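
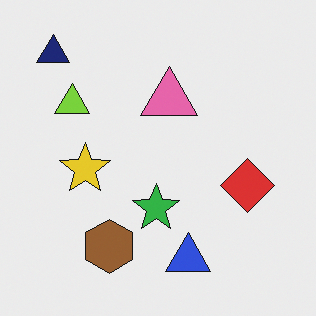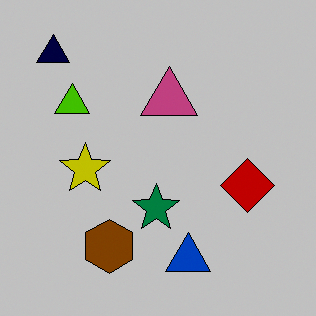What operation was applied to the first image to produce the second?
The transformation is: heavily posterized to just a handful of flat colors.

Each flat color has snapped to a coarser quantized level — most visibly, the near-white background has dropped to a flat grey.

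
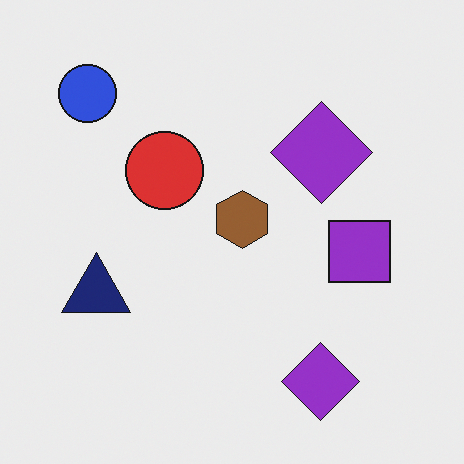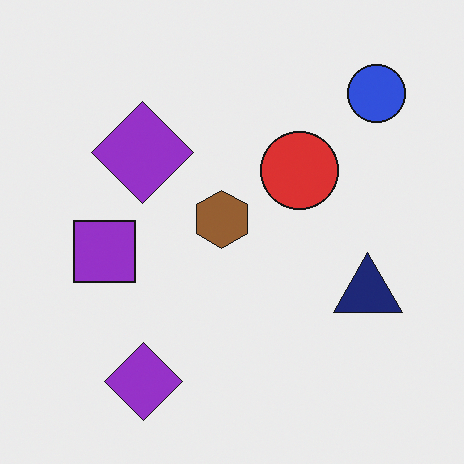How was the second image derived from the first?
The second image is the first flipped horizontally (left ↔ right).

The blue circle is in the top-left of the first image and the top-right of the second — shapes on opposite sides of the vertical midline have swapped in a mirror flip.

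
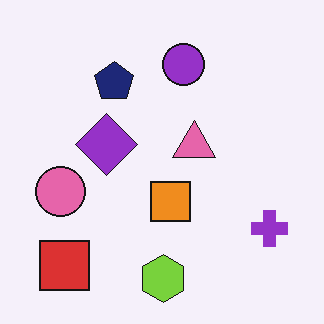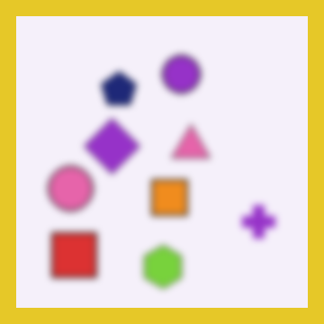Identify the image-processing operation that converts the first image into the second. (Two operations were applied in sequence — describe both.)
The image was noticeably gaussian-blurred, then framed with a yellow border.

Shape edges and outlines are uniformly softened across the whole image. A solid yellow frame runs around the edge of the second image, with the content slightly shrunk inside it.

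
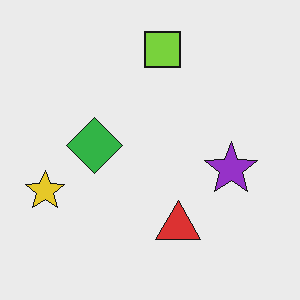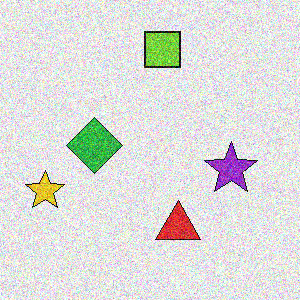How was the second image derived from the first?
It was degraded with heavy additive noise.

Random speckle covers the whole image, including the flat background.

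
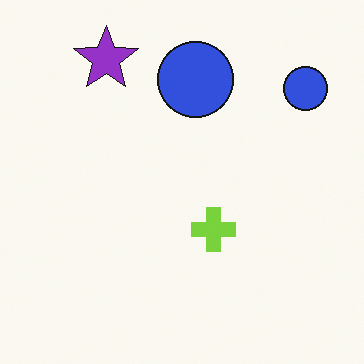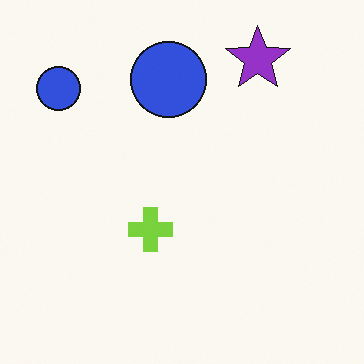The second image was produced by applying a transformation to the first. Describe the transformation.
The second image is the first flipped horizontally (left ↔ right).

The purple star is in the top-left of the first image and the top-right of the second — shapes on opposite sides of the vertical midline have swapped in a mirror flip.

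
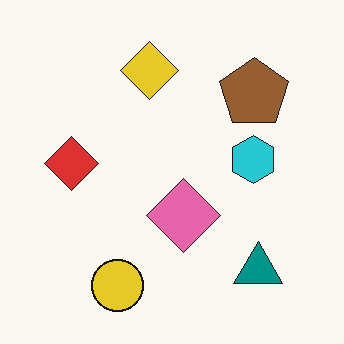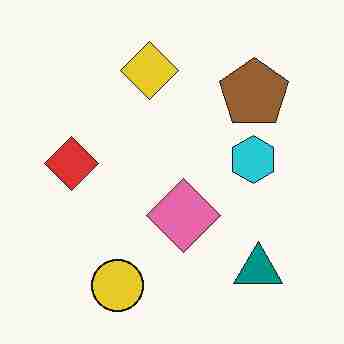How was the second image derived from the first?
Degraded with heavy JPEG compression.

Blocky 8×8 compression artifacts appear around shape edges and the flat background shows ringing — characteristic JPEG degradation.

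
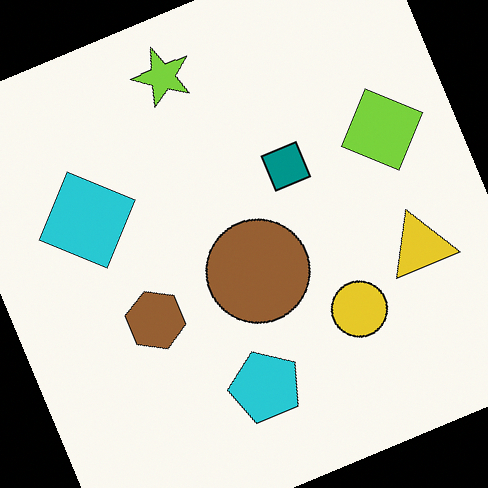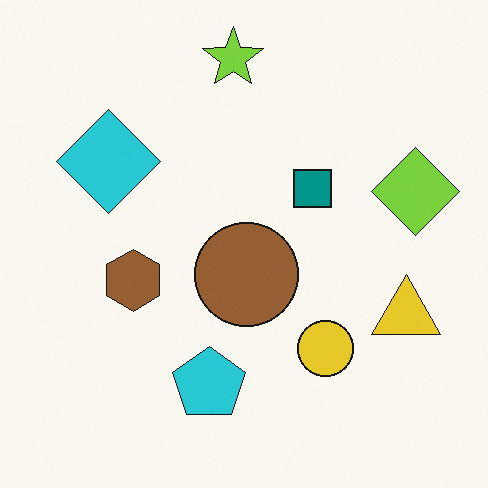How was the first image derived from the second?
The image was rotated counter-clockwise by a moderate amount.

Every shape is tilted by the same angle and the image corners show triangular fill wedges — a whole-image rotation by a non-right angle.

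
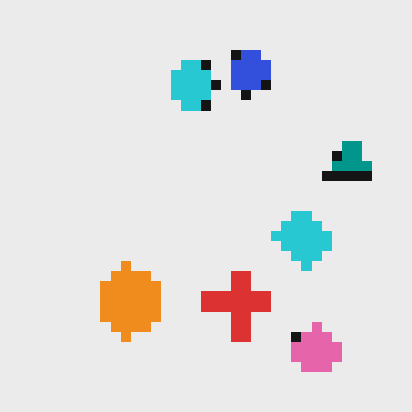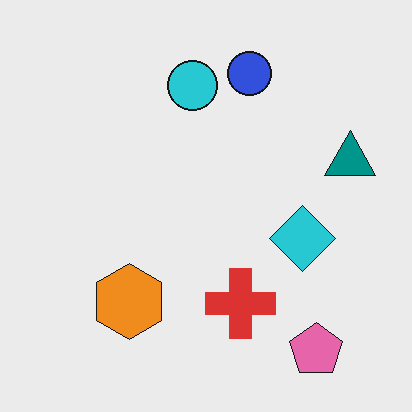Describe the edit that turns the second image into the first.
The transformation is: coarsely pixelated.

Shapes are reduced to large square blocks; fine edges and outlines are lost — a downscale-then-upscale (mosaic) effect.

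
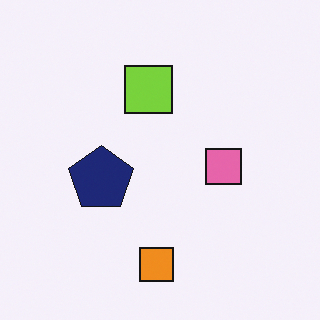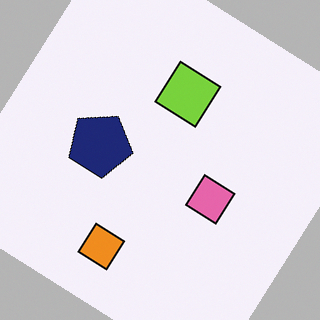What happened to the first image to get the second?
It was rotated clockwise by a large amount — several tens of degrees.

Every shape is tilted by the same angle and the image corners show triangular fill wedges — a whole-image rotation by a non-right angle.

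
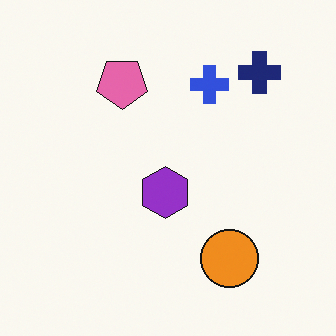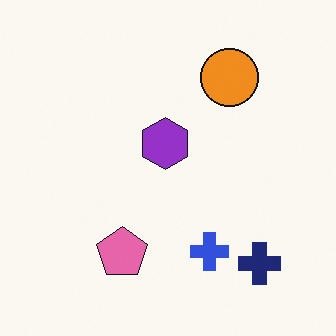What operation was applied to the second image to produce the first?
It was flipped vertically (top ↔ bottom).

The navy cross is in the bottom-right of the second image and the top-right of the first — shapes on opposite sides of the horizontal midline have swapped in a mirror flip.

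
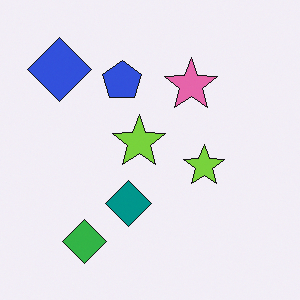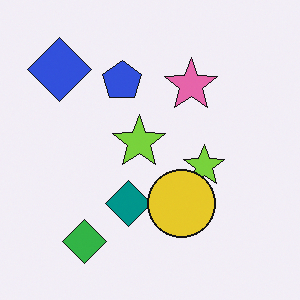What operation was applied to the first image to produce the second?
This is the original image overlaid with an additional yellow circle.

A yellow circle appears in the second image that is absent from the first.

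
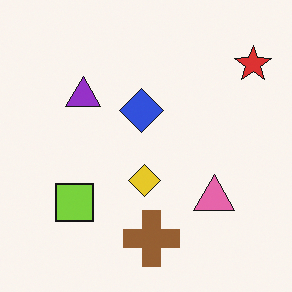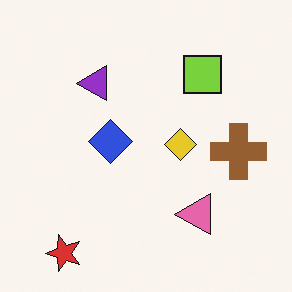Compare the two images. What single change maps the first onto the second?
The image was transposed (reflected across the top-left ↔ bottom-right diagonal).

Shapes have swapped their row and column positions — what was in the top-right is now in the bottom-left — a diagonal reflection.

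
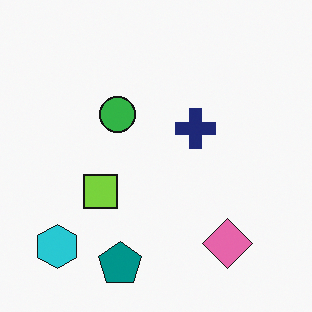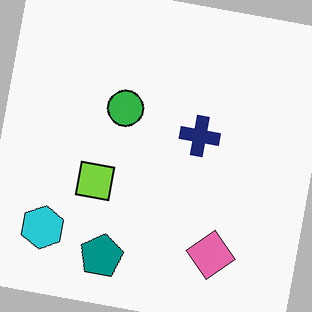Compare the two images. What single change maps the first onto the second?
Rotated clockwise by a small amount.

Every shape is tilted by the same angle and the image corners show triangular fill wedges — a whole-image rotation by a non-right angle.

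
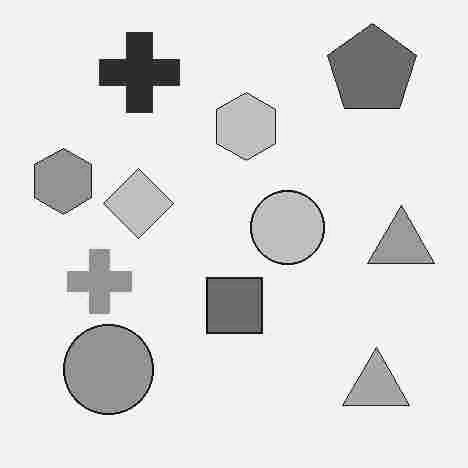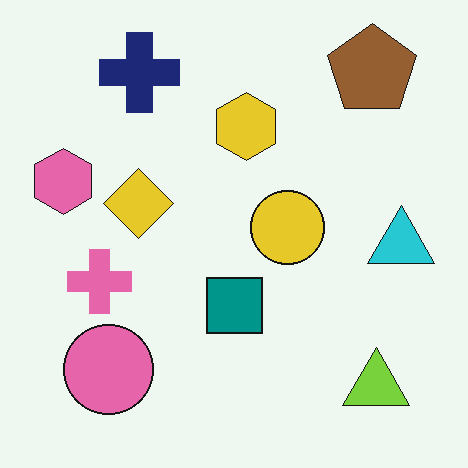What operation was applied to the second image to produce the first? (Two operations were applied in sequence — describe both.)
The image was heavily JPEG-compressed with obvious blocking artifacts, then converted to grayscale.

Blocky 8×8 compression artifacts appear around shape edges and the flat background shows ringing — characteristic JPEG degradation. All color is removed — every shape is now a shade of grey.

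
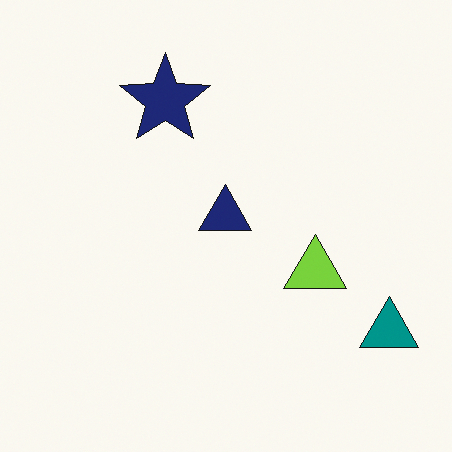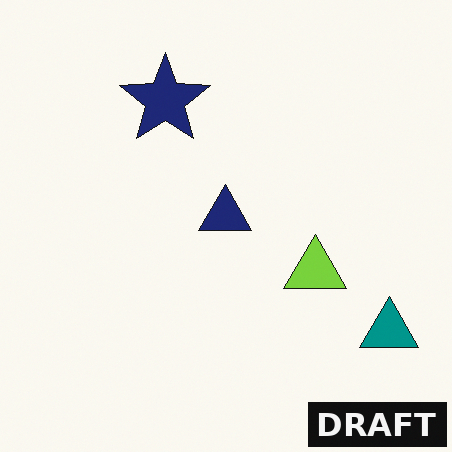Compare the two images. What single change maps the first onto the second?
The transformation is: watermarked with the text "DRAFT" in the lower-right corner.

A dark label reading "DRAFT" appears in the lower-right corner.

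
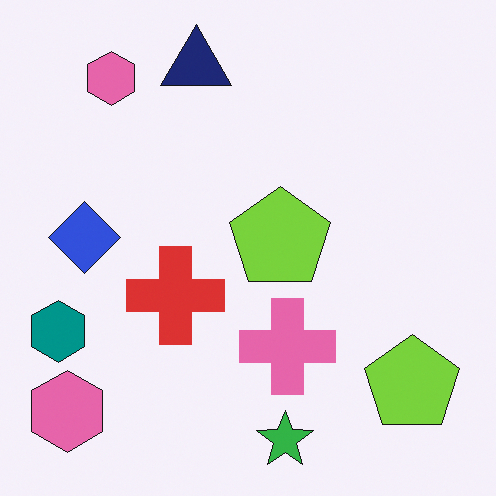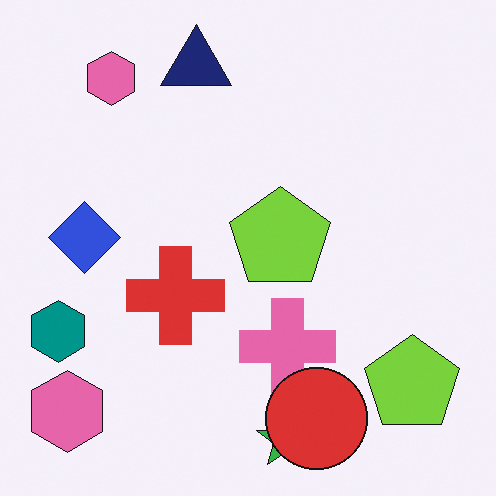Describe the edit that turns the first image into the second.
It was overlaid with an additional red circle.

A red circle appears in the second image that is absent from the first.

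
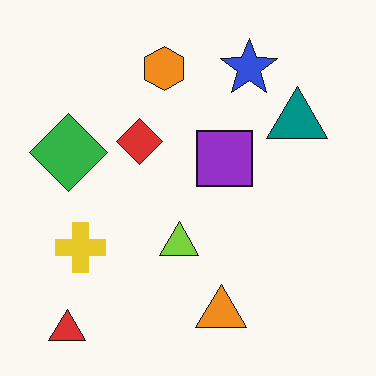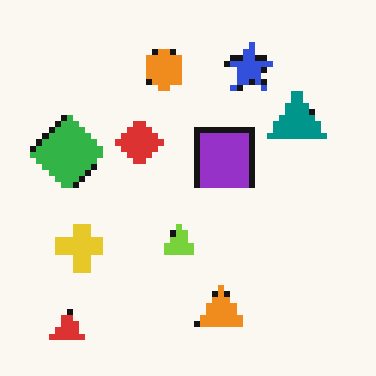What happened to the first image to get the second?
The image was pixelated into visible square blocks.

Shapes are reduced to large square blocks; fine edges and outlines are lost — a downscale-then-upscale (mosaic) effect.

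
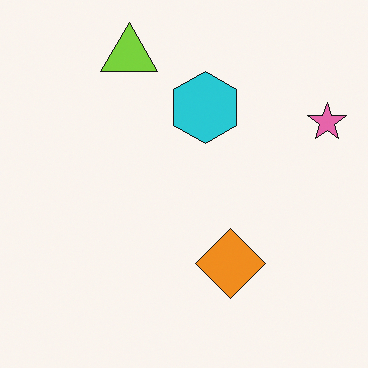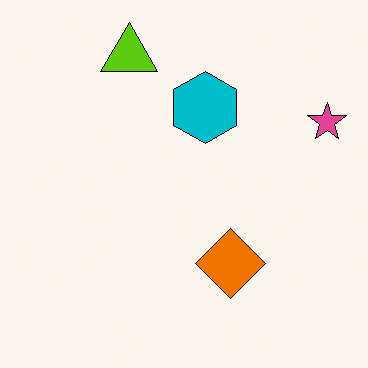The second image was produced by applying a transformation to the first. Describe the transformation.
Given slightly increased contrast.

Tones are pushed away from mid-grey across the whole image — a global contrast change.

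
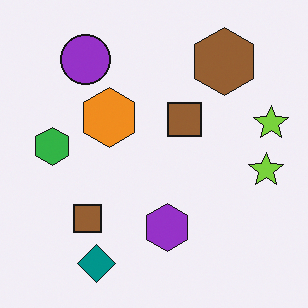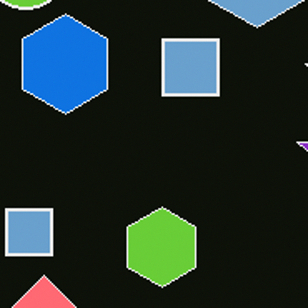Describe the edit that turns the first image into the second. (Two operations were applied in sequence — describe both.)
This is the original image color-inverted (negative), then cropped tightly and scaled back up.

The light background has become dark and every shape's color is its complement — a photographic negative. The visible shapes are larger and the field of view is narrower; shapes near the original edges may be partly or wholly outside the frame — a crop-and-rescale.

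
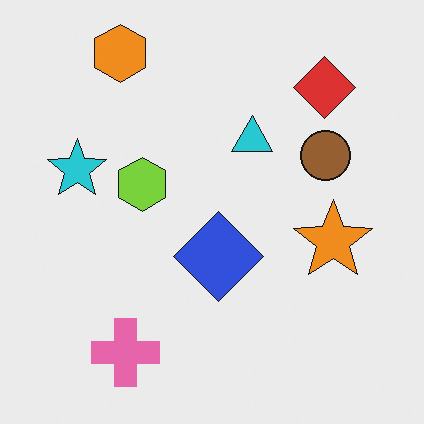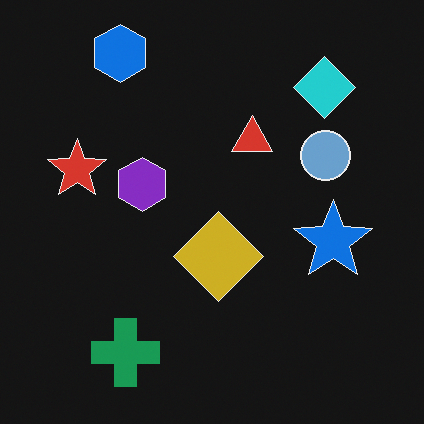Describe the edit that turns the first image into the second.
The transformation is: color-inverted (negative).

The light background has become dark and every shape's color is its complement — a photographic negative.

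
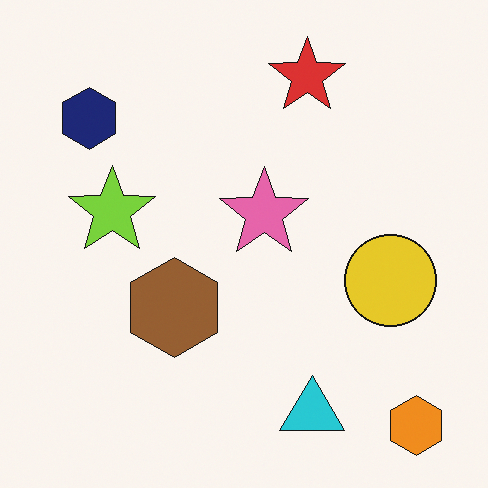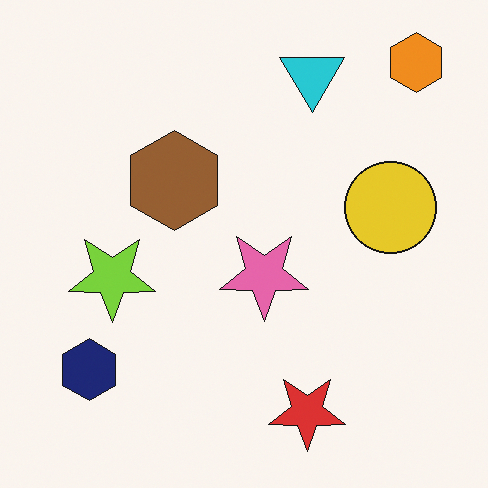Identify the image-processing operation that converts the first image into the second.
The image was flipped vertically (top ↔ bottom).

The orange hexagon is in the bottom-right of the first image and the top-right of the second — shapes on opposite sides of the horizontal midline have swapped in a mirror flip.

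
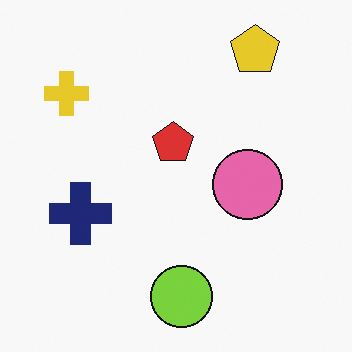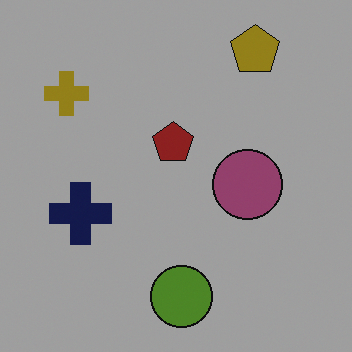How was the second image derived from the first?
It was noticeably darkened.

Every pixel — background and shapes alike — is uniformly darkened.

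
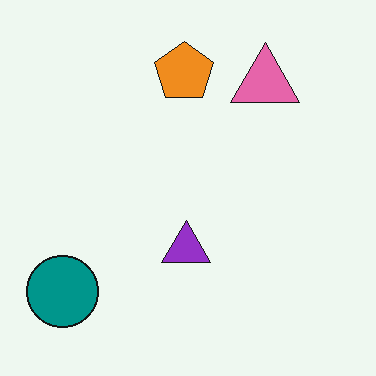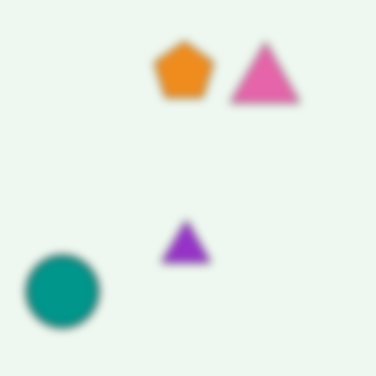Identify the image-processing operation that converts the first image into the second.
It was moderately blurred.

Shape edges and outlines are uniformly softened across the whole image.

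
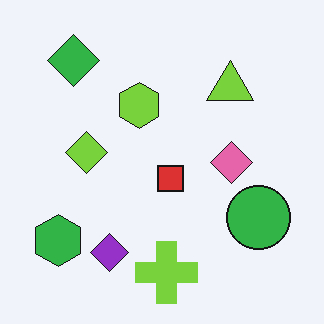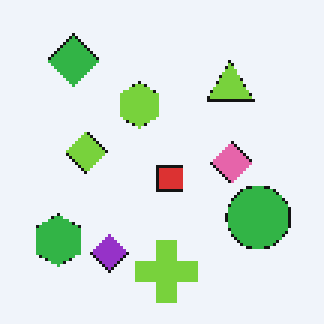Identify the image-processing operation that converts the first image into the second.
The second image is the first lightly pixelated (a mild mosaic effect).

Shapes are reduced to large square blocks; fine edges and outlines are lost — a downscale-then-upscale (mosaic) effect.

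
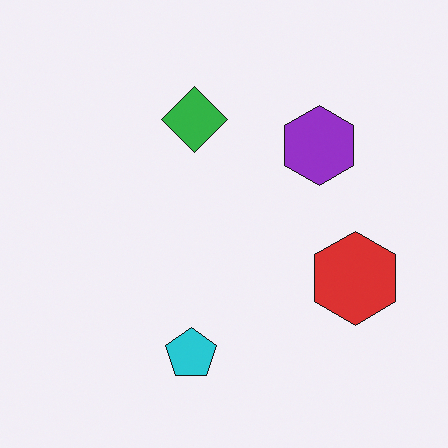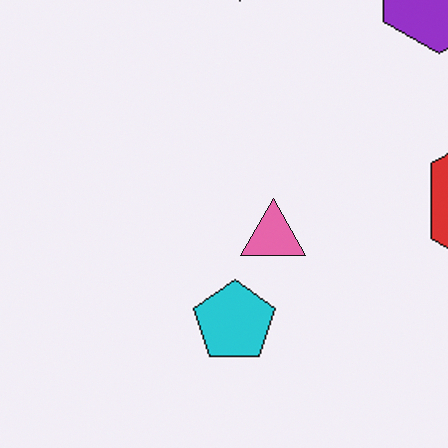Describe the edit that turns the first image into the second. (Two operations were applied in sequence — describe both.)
The transformation is: cropped to a modestly smaller region and rescaled, then overlaid with an additional pink triangle.

The visible shapes are larger and the field of view is narrower; shapes near the original edges may be partly or wholly outside the frame — a crop-and-rescale. A pink triangle appears in the second image that is absent from the first.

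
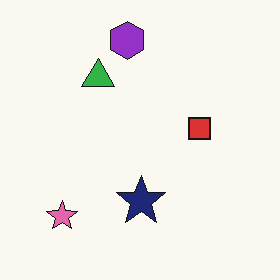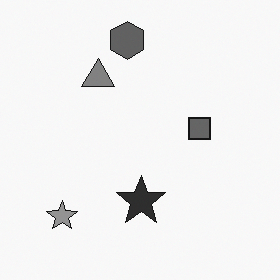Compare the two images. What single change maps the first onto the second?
The transformation is: converted to grayscale.

All color is removed — every shape is now a shade of grey.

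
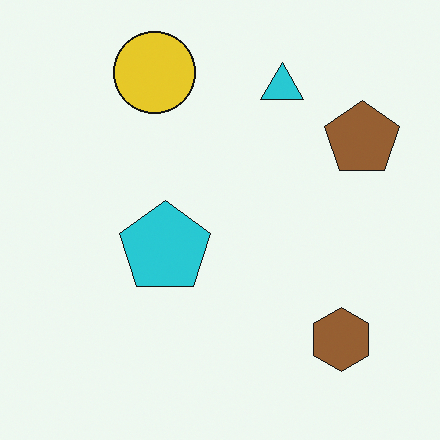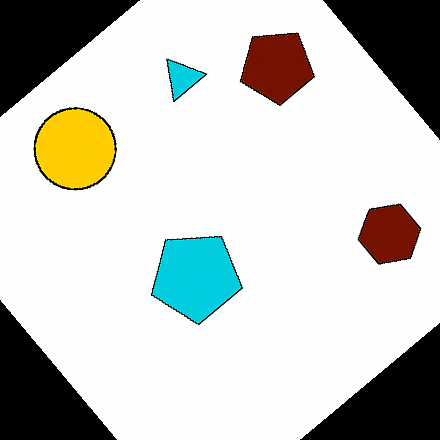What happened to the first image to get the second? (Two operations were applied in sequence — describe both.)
The second image is the first rotated counter-clockwise by a large amount — several tens of degrees, then boosted in contrast.

Every shape is tilted by the same angle and the image corners show triangular fill wedges — a whole-image rotation by a non-right angle. Tones are pushed away from mid-grey across the whole image — a global contrast change.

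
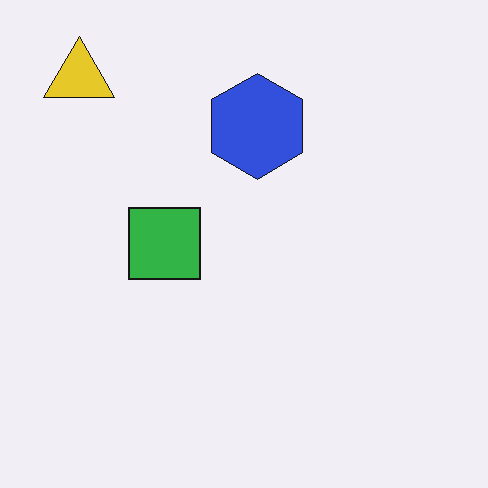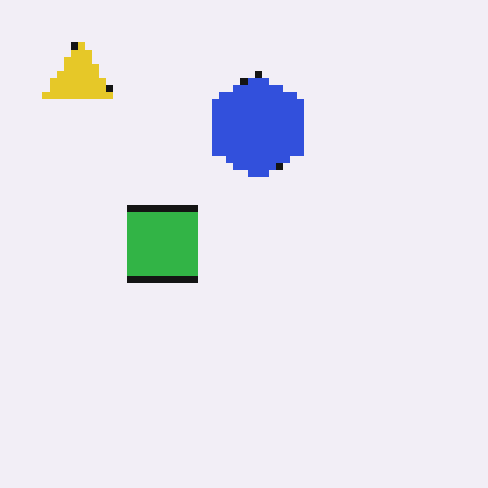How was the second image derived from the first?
This is the original image moderately pixelated.

Shapes are reduced to large square blocks; fine edges and outlines are lost — a downscale-then-upscale (mosaic) effect.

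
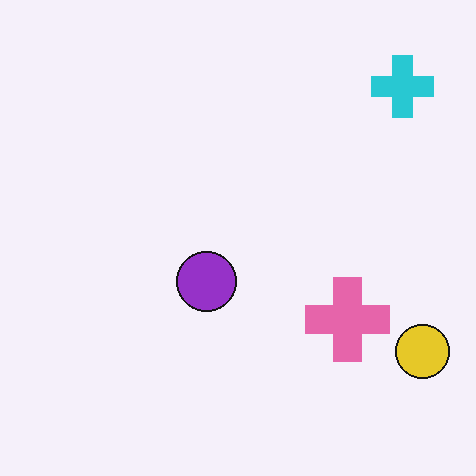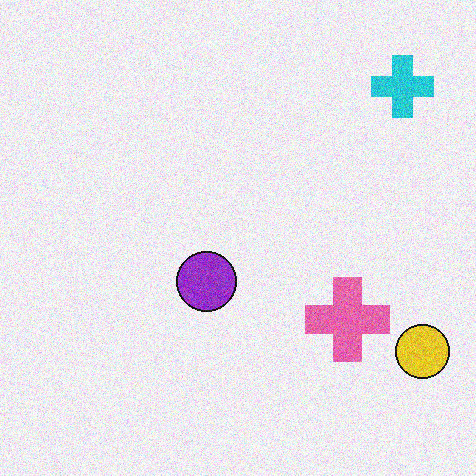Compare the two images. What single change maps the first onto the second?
The second image is the first degraded with moderate additive noise.

Random speckle covers the whole image, including the flat background.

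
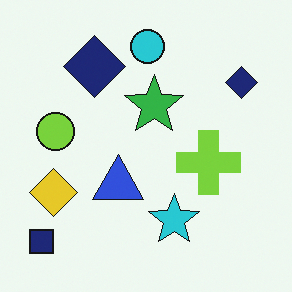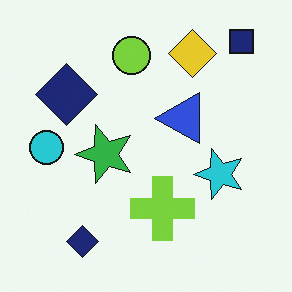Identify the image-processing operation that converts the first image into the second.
It was transposed (reflected across the top-left ↔ bottom-right diagonal).

Shapes have swapped their row and column positions — what was in the top-right is now in the bottom-left — a diagonal reflection.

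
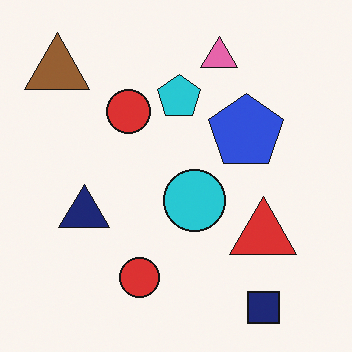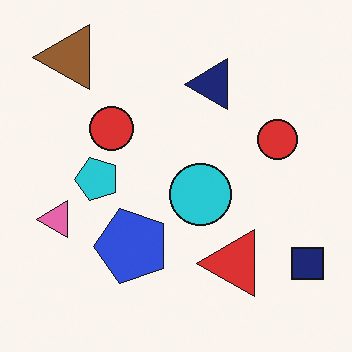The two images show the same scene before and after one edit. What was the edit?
The second image is the first transposed (reflected across the top-left ↔ bottom-right diagonal).

Shapes have swapped their row and column positions — what was in the top-right is now in the bottom-left — a diagonal reflection.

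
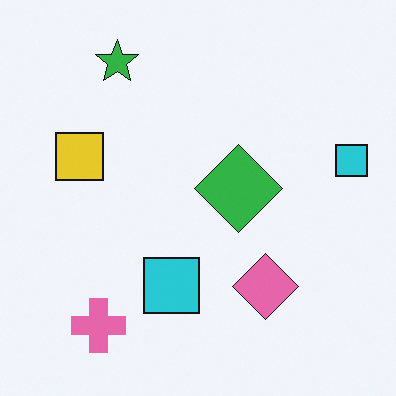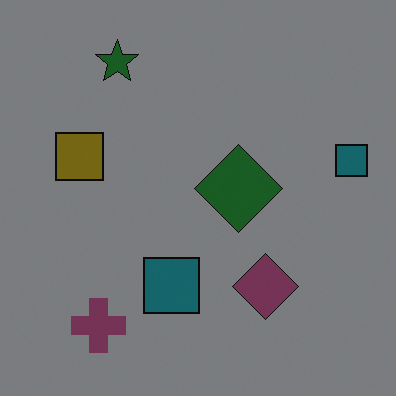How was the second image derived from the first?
Noticeably darkened.

Every pixel — background and shapes alike — is uniformly darkened.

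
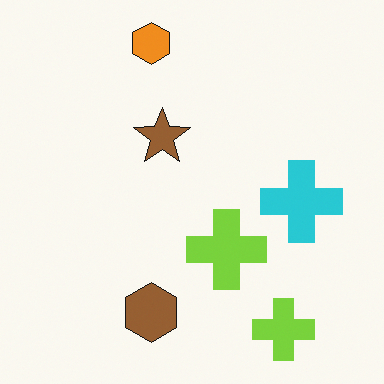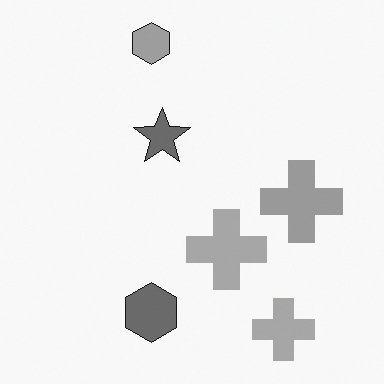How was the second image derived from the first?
This is the original image converted to grayscale.

All color is removed — every shape is now a shade of grey.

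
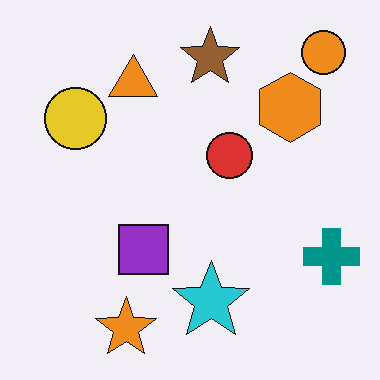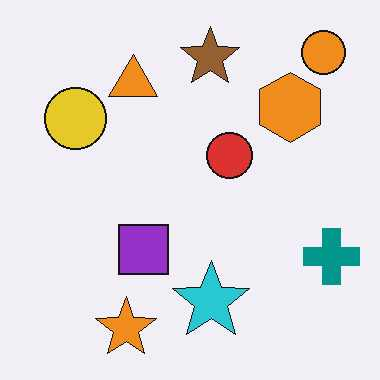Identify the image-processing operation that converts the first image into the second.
It was JPEG-compressed with visible artifacts.

Blocky 8×8 compression artifacts appear around shape edges and the flat background shows ringing — characteristic JPEG degradation.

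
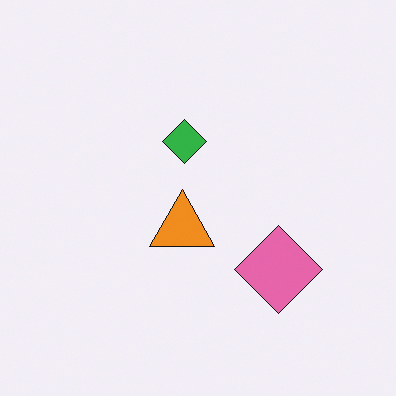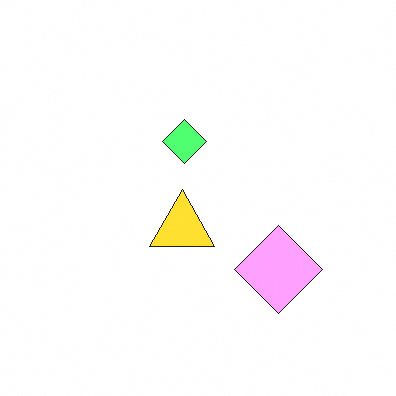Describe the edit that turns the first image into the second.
The image was brightened a lot.

Every pixel — background and shapes alike — is uniformly brightened.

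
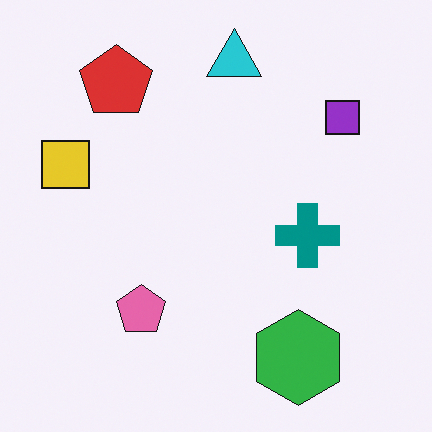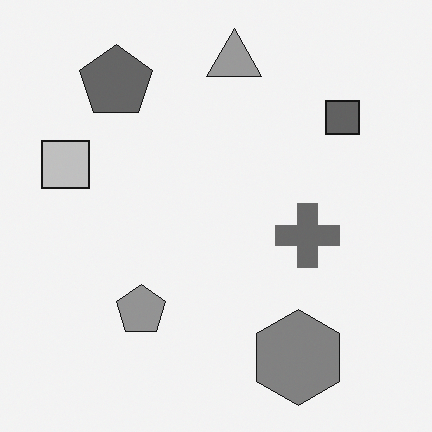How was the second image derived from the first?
The image was converted to grayscale.

All color is removed — every shape is now a shade of grey.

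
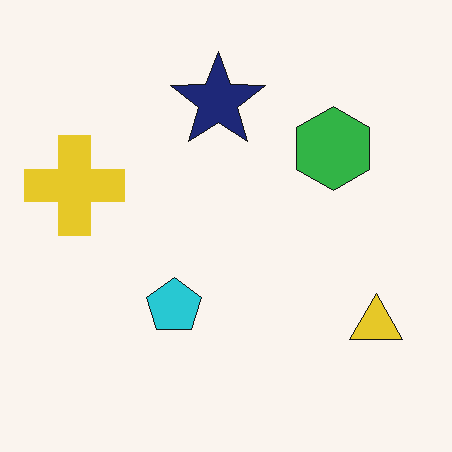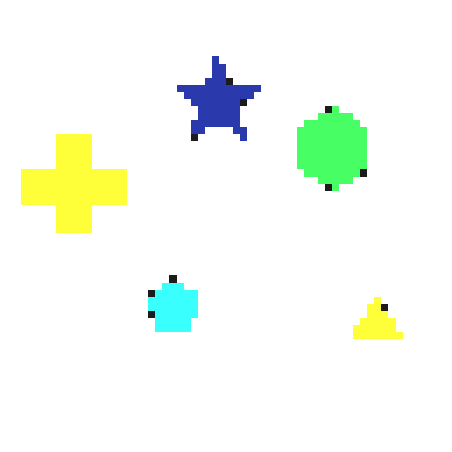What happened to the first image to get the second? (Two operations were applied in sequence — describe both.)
It was moderately pixelated, then substantially brightened.

Shapes are reduced to large square blocks; fine edges and outlines are lost — a downscale-then-upscale (mosaic) effect. Every pixel — background and shapes alike — is uniformly brightened.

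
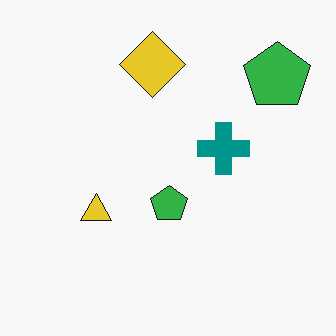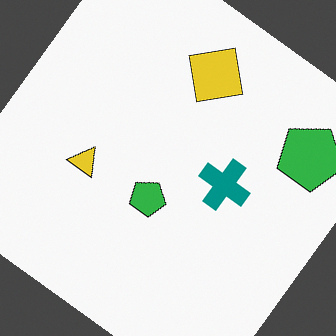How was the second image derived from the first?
It was rotated clockwise by a large amount — several tens of degrees.

Every shape is tilted by the same angle and the image corners show triangular fill wedges — a whole-image rotation by a non-right angle.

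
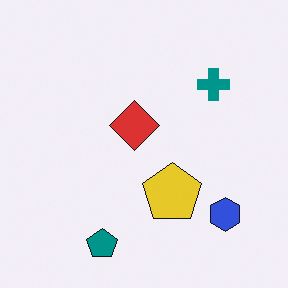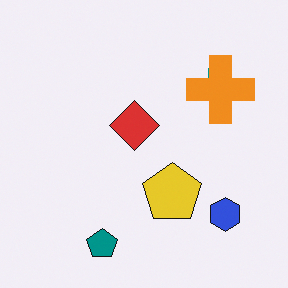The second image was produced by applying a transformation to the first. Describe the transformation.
It was overlaid with an additional orange cross.

An orange cross appears in the second image that is absent from the first.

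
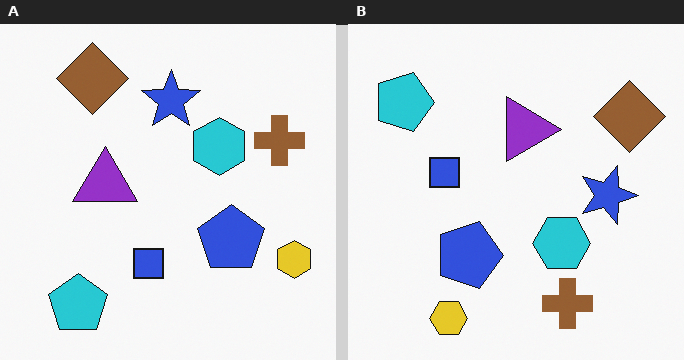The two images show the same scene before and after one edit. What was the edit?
It was rotated 90° clockwise.

The cyan pentagon sits in the bottom-left of the left (A) image and the top-left of the right (B) — consistent with a whole-image 90° clockwise rotation.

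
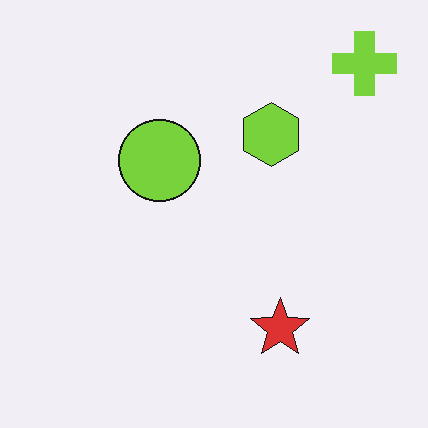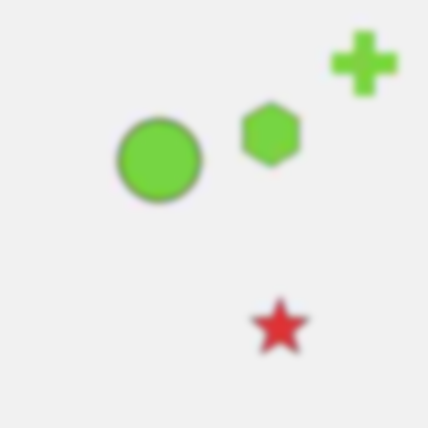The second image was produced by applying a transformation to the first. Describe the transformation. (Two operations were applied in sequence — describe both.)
The transformation is: degraded with heavy JPEG compression, then noticeably gaussian-blurred.

Blocky 8×8 compression artifacts appear around shape edges and the flat background shows ringing — characteristic JPEG degradation. Shape edges and outlines are uniformly softened across the whole image.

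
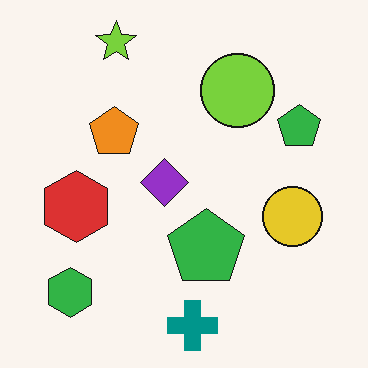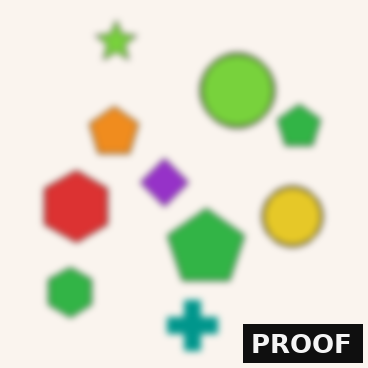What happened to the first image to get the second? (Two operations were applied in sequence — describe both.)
The transformation is: noticeably gaussian-blurred, then watermarked with the text "PROOF" in the lower-right corner.

Shape edges and outlines are uniformly softened across the whole image. A dark label reading "PROOF" appears in the lower-right corner.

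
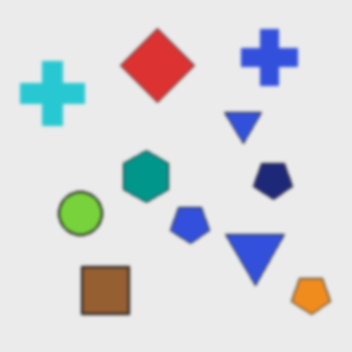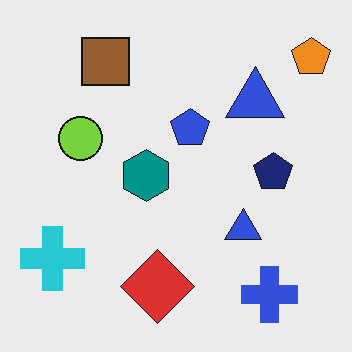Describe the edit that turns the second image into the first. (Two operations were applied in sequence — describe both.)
It was flipped vertically (top ↔ bottom), then slightly softened.

The orange pentagon is in the top-right of the second image and the bottom-right of the first — shapes on opposite sides of the horizontal midline have swapped in a mirror flip. Shape edges and outlines are uniformly softened across the whole image.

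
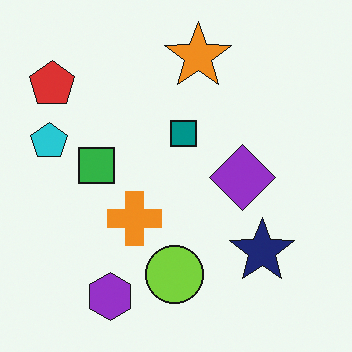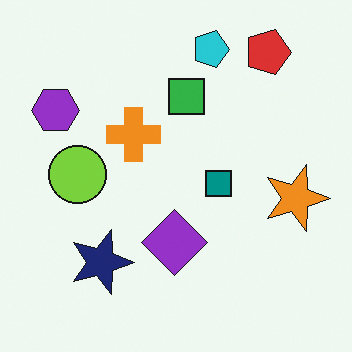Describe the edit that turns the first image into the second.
Rotated 90° clockwise.

The red pentagon sits in the top-left of the first image and the top-right of the second — consistent with a whole-image 90° clockwise rotation.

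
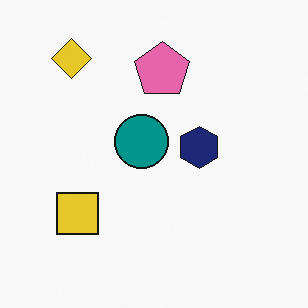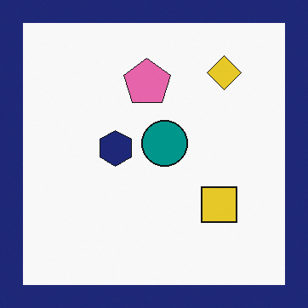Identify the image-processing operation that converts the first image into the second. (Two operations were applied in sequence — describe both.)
Flipped horizontally (left ↔ right), then framed with a navy border.

The yellow diamond is in the top-left of the first image and the top-right of the second — shapes on opposite sides of the vertical midline have swapped in a mirror flip. A solid navy frame runs around the edge of the second image, with the content slightly shrunk inside it.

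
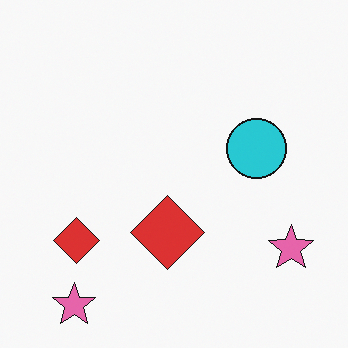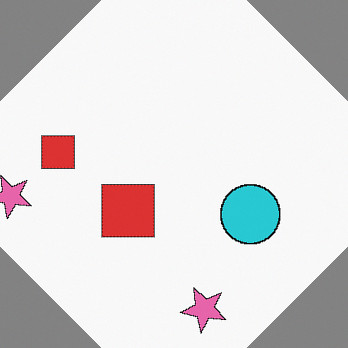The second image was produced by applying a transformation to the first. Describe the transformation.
This is the original image rotated clockwise by a large amount — several tens of degrees.

Every shape is tilted by the same angle and the image corners show triangular fill wedges — a whole-image rotation by a non-right angle.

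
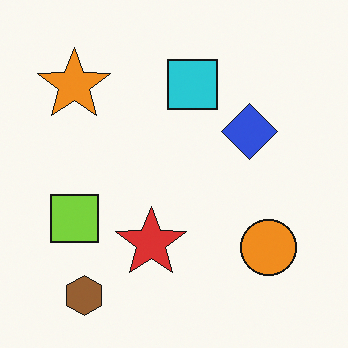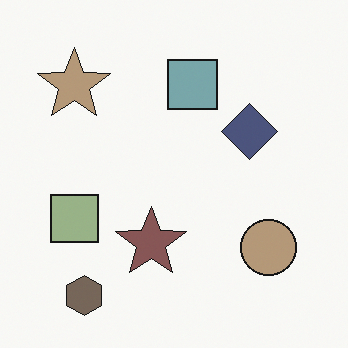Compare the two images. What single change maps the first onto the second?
This is the original image heavily desaturated.

All colors are more muted and greyish — a global saturation change.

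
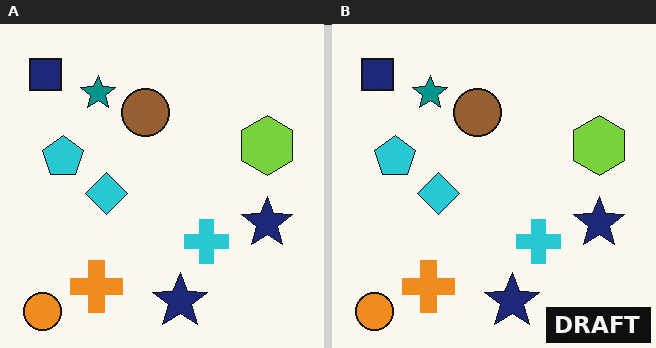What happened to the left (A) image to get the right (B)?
The right (B) image is the left (A) watermarked with the text "DRAFT" in the lower-right corner.

A dark label reading "DRAFT" appears in the lower-right corner.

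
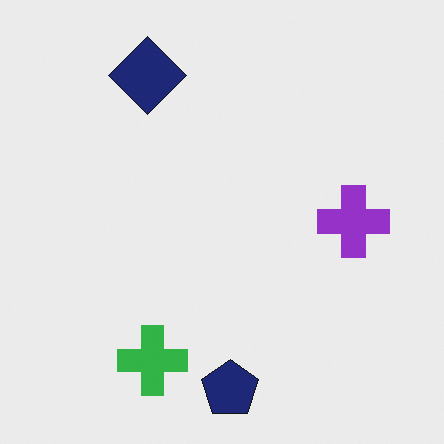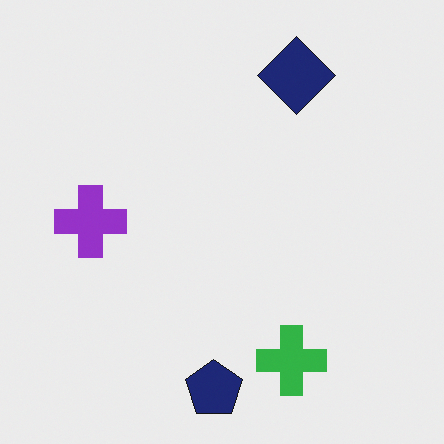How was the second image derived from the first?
The transformation is: flipped horizontally (left ↔ right).

The purple cross is in the right of the first image and the left of the second — shapes on opposite sides of the vertical midline have swapped in a mirror flip.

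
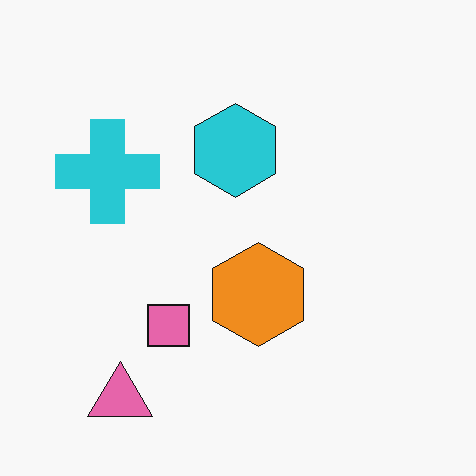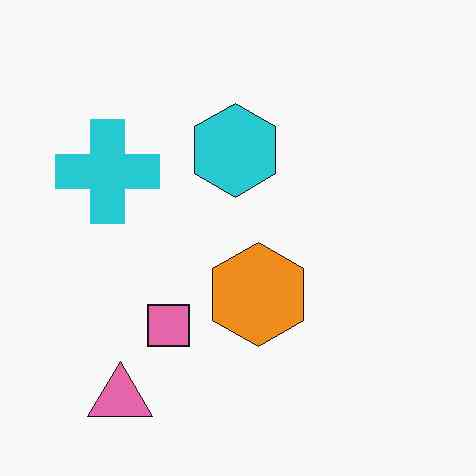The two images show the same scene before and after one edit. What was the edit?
Given moderate JPEG compression.

Blocky 8×8 compression artifacts appear around shape edges and the flat background shows ringing — characteristic JPEG degradation.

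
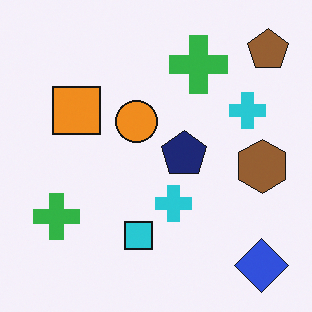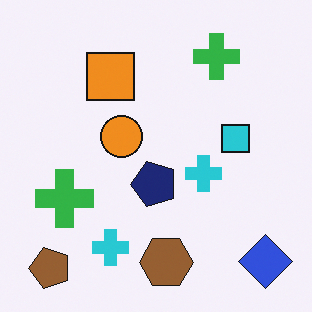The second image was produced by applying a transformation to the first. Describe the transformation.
This is the original image transposed (reflected across the top-left ↔ bottom-right diagonal).

Shapes have swapped their row and column positions — what was in the top-right is now in the bottom-left — a diagonal reflection.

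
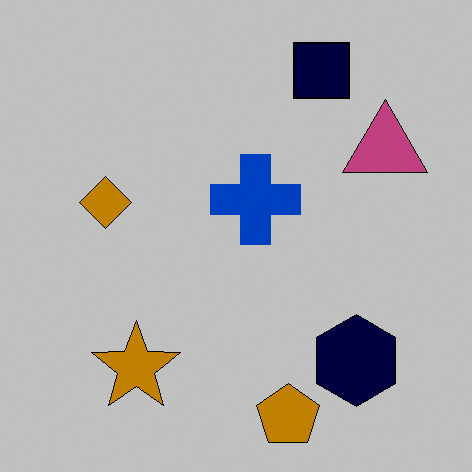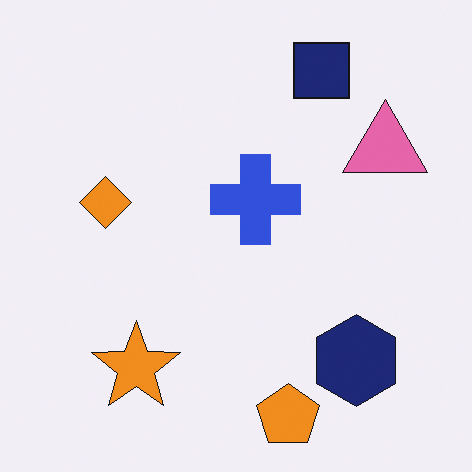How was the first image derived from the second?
The transformation is: heavily posterized to just a handful of flat colors.

Each flat color has snapped to a coarser quantized level — most visibly, the near-white background has dropped to a flat grey.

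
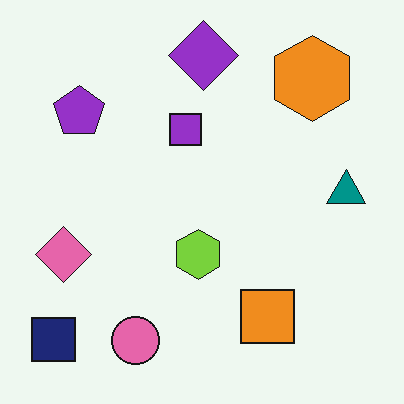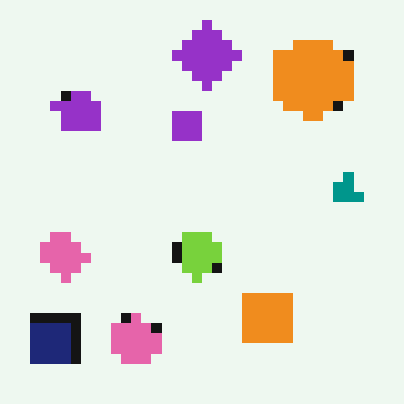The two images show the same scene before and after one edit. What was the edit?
This is the original image heavily pixelated into large blocks.

Shapes are reduced to large square blocks; fine edges and outlines are lost — a downscale-then-upscale (mosaic) effect.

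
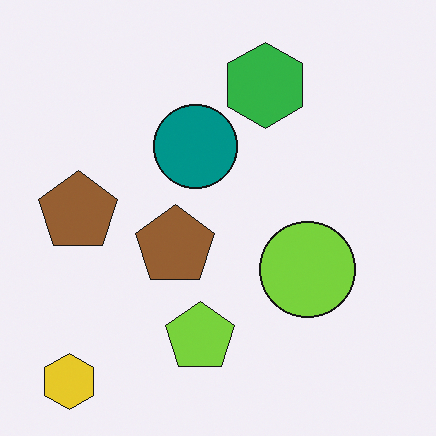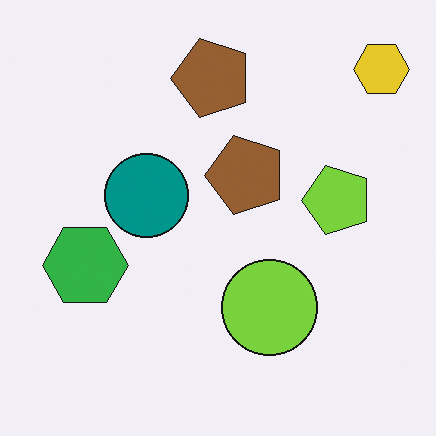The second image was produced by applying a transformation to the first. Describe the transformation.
Transposed (reflected across the top-left ↔ bottom-right diagonal).

Shapes have swapped their row and column positions — what was in the top-right is now in the bottom-left — a diagonal reflection.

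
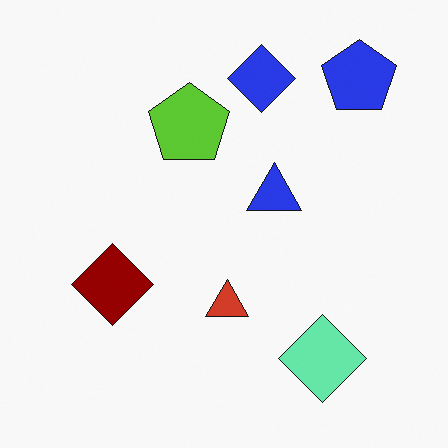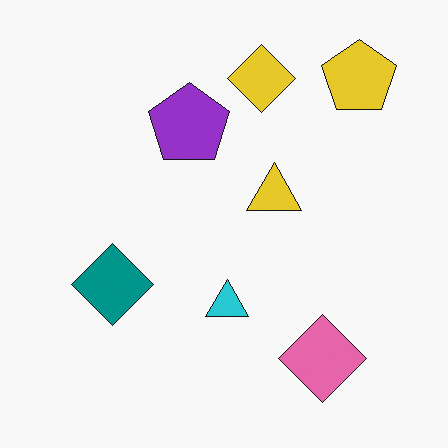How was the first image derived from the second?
This is the original image hue-shifted through roughly half the color wheel.

Every shape's color has rotated by the same amount around the hue wheel — a uniform hue shift.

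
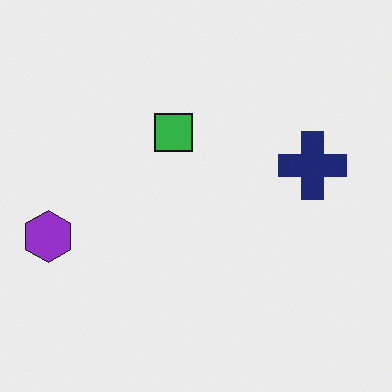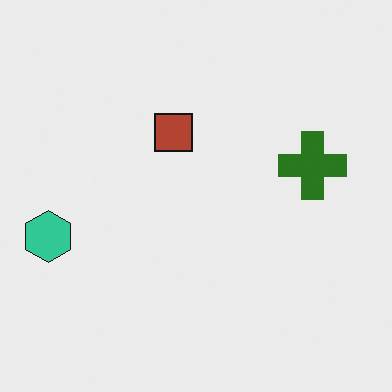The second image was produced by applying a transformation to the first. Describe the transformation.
The transformation is: hue-shifted by a large amount.

Every shape's color has rotated by the same amount around the hue wheel — a uniform hue shift.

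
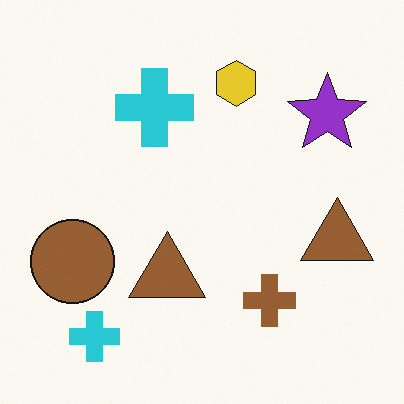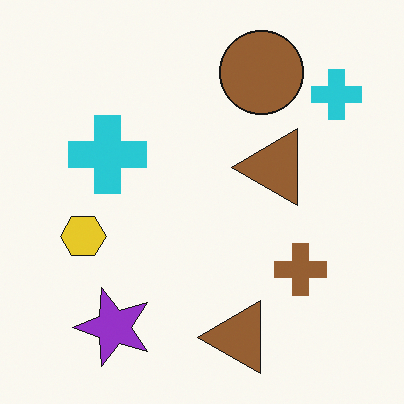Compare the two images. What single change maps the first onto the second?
The second image is the first transposed (reflected across the top-left ↔ bottom-right diagonal).

Shapes have swapped their row and column positions — what was in the top-right is now in the bottom-left — a diagonal reflection.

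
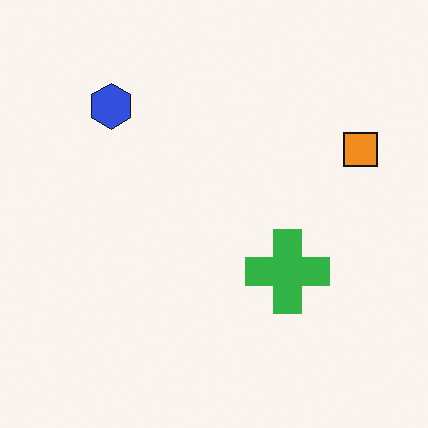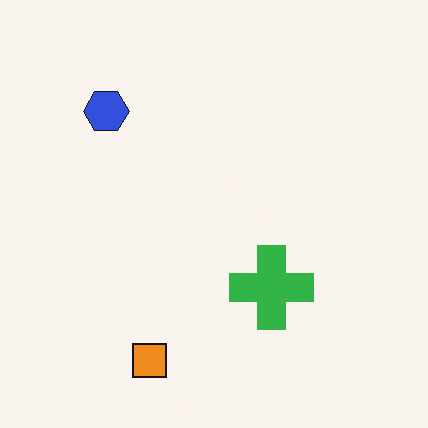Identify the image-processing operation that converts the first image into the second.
The second image is the first transposed (reflected across the top-left ↔ bottom-right diagonal).

Shapes have swapped their row and column positions — what was in the top-right is now in the bottom-left — a diagonal reflection.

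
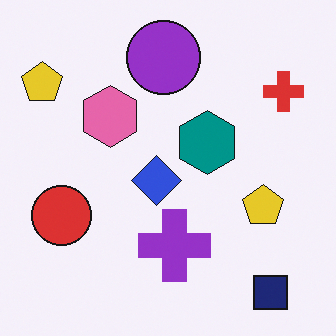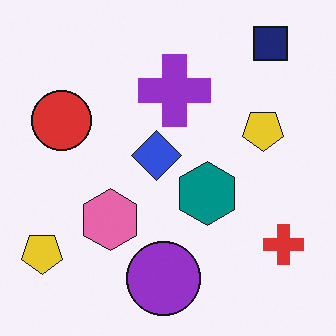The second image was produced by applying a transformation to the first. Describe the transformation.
The second image is the first flipped vertically (top ↔ bottom).

The navy square is in the bottom-right of the first image and the top-right of the second — shapes on opposite sides of the horizontal midline have swapped in a mirror flip.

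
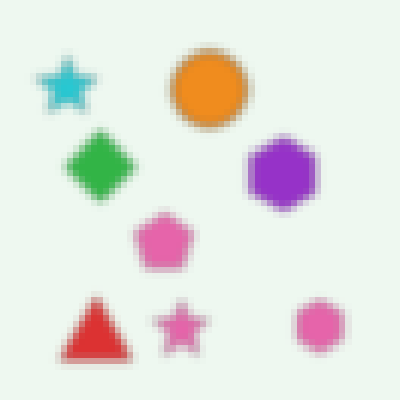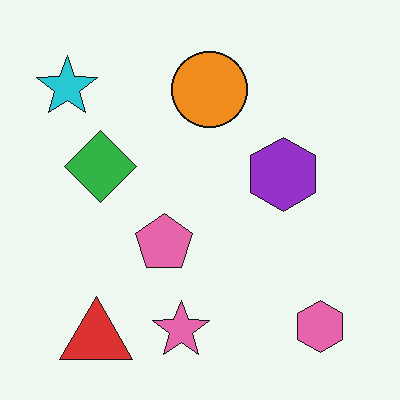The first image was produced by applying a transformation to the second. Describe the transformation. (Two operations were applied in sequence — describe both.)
The first image is the second moderately blurred, then pixelated into visible square blocks.

Shape edges and outlines are uniformly softened across the whole image. Shapes are reduced to large square blocks; fine edges and outlines are lost — a downscale-then-upscale (mosaic) effect.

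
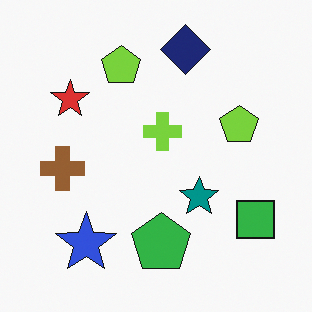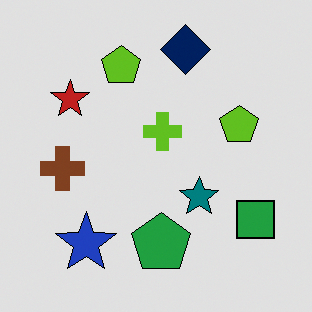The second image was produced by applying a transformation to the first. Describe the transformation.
The image was posterized to a reduced palette.

Each flat color has snapped to a coarser quantized level — most visibly, the near-white background has dropped to a flat grey.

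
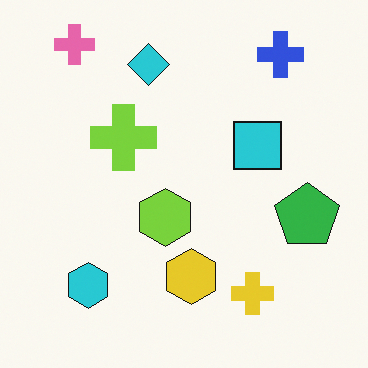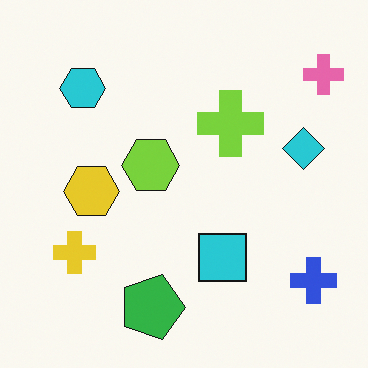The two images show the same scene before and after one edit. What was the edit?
The second image is the first rotated 90° clockwise.

The pink cross sits in the top-left of the first image and the top-right of the second — consistent with a whole-image 90° clockwise rotation.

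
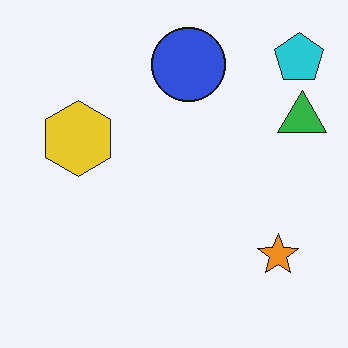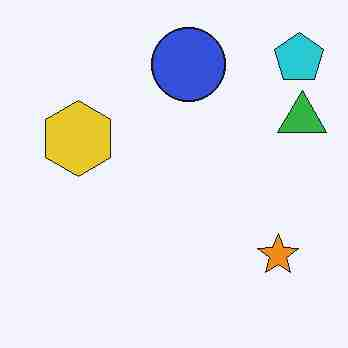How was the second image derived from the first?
This is the original image degraded with heavy JPEG compression.

Blocky 8×8 compression artifacts appear around shape edges and the flat background shows ringing — characteristic JPEG degradation.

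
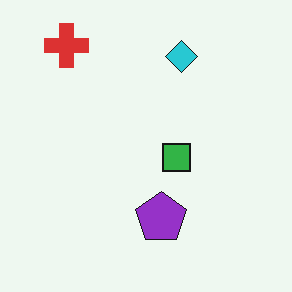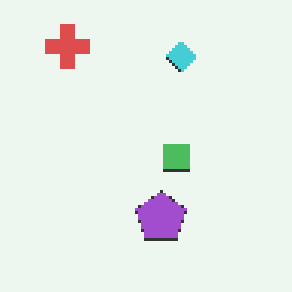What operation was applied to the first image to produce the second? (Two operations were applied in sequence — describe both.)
The transformation is: mildly pixelated, then given slightly reduced contrast.

Shapes are reduced to large square blocks; fine edges and outlines are lost — a downscale-then-upscale (mosaic) effect. Tones are pushed toward mid-grey across the whole image — a global contrast change.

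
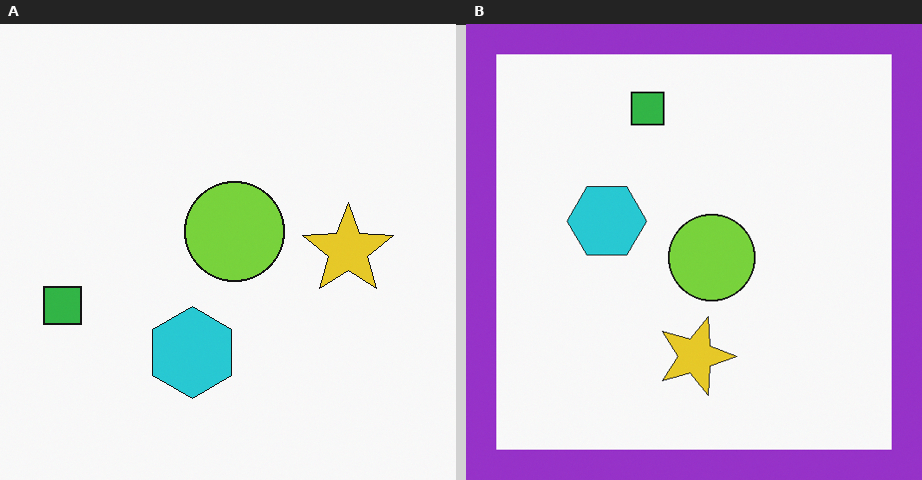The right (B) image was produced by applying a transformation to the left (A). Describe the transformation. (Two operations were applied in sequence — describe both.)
The image was rotated 90° clockwise, then framed with a purple border.

The green square sits in the left of the left (A) image and the top of the right (B) — consistent with a whole-image 90° clockwise rotation. A solid purple frame runs around the edge of the right (B) image, with the content slightly shrunk inside it.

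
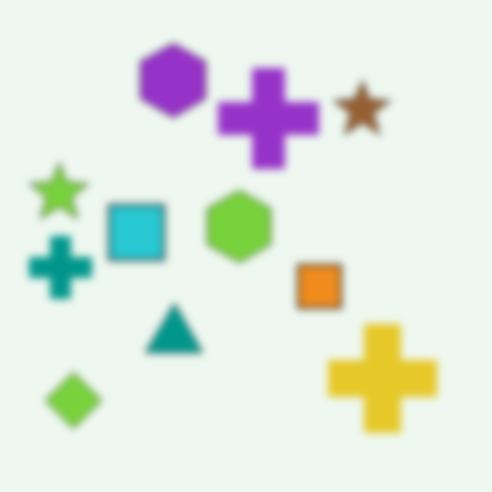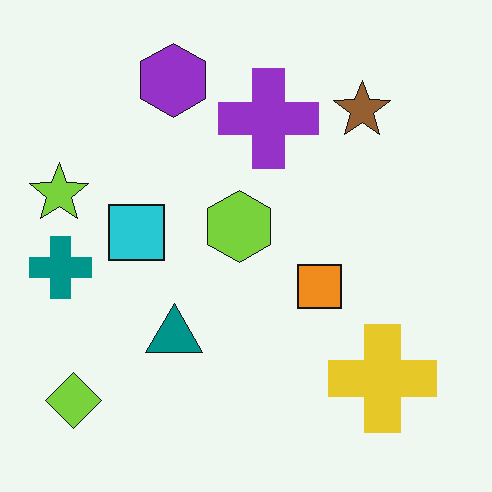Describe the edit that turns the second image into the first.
The image was moderately blurred.

Shape edges and outlines are uniformly softened across the whole image.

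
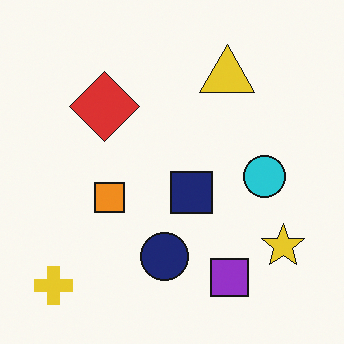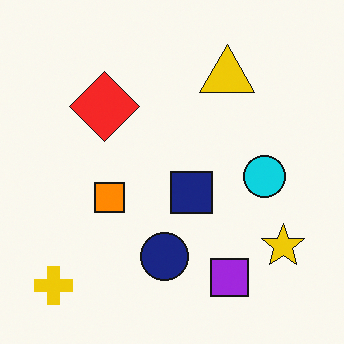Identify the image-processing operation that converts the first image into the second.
The second image is the first slightly oversaturated.

All colors are more vivid — a global saturation change.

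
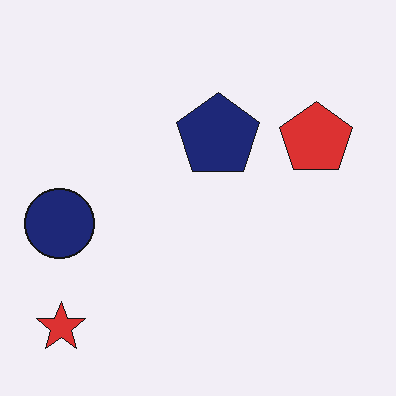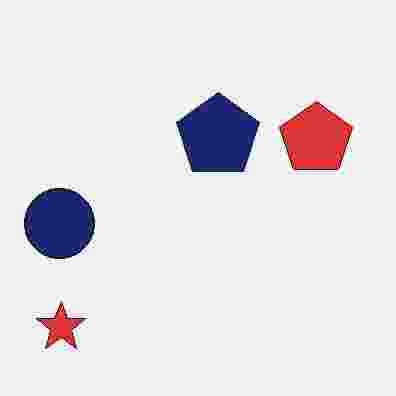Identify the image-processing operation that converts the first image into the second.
It was degraded with heavy JPEG compression.

Blocky 8×8 compression artifacts appear around shape edges and the flat background shows ringing — characteristic JPEG degradation.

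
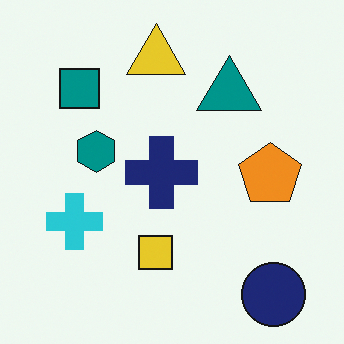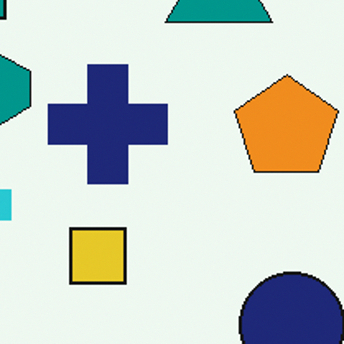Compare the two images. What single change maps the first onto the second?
This is the original image cropped tightly and scaled back up.

The visible shapes are larger and the field of view is narrower; shapes near the original edges may be partly or wholly outside the frame — a crop-and-rescale.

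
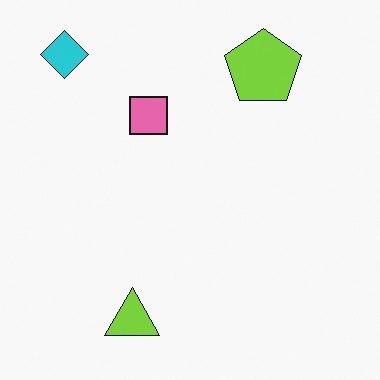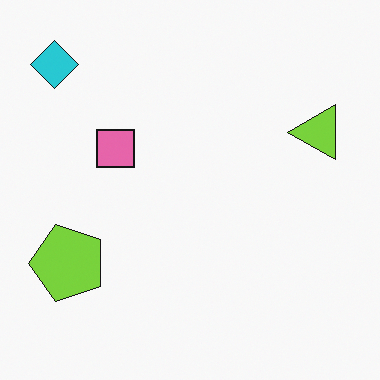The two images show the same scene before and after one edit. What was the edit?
The image was transposed (reflected across the top-left ↔ bottom-right diagonal).

Shapes have swapped their row and column positions — what was in the top-right is now in the bottom-left — a diagonal reflection.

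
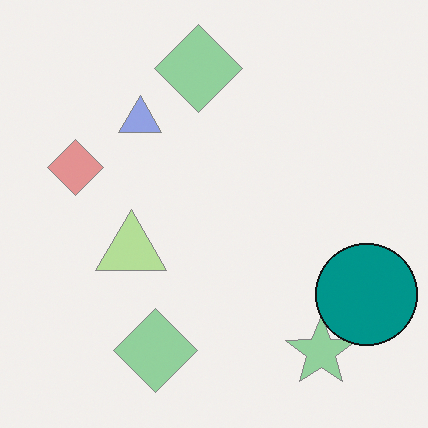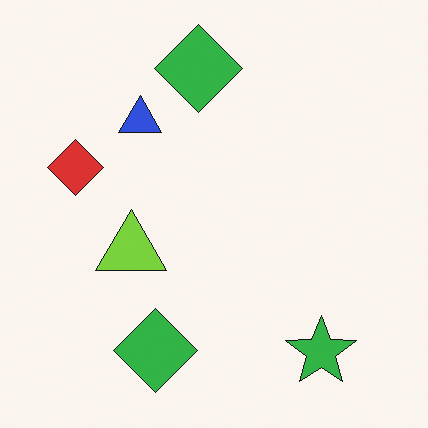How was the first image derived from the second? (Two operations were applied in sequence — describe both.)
Given much lower contrast, then overlaid with an additional teal circle.

Tones are pushed toward mid-grey across the whole image — a global contrast change. A teal circle appears in the first image that is absent from the second.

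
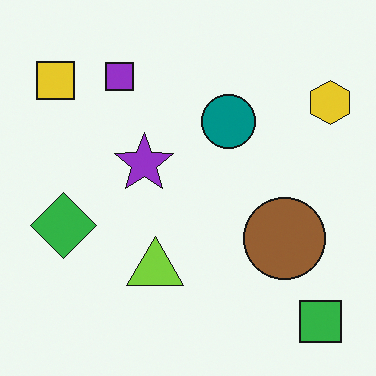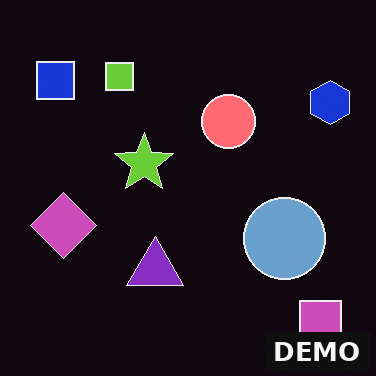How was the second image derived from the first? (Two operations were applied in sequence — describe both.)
It was color-inverted (negative), then watermarked with the text "DEMO" in the lower-right corner.

The light background has become dark and every shape's color is its complement — a photographic negative. A dark label reading "DEMO" appears in the lower-right corner.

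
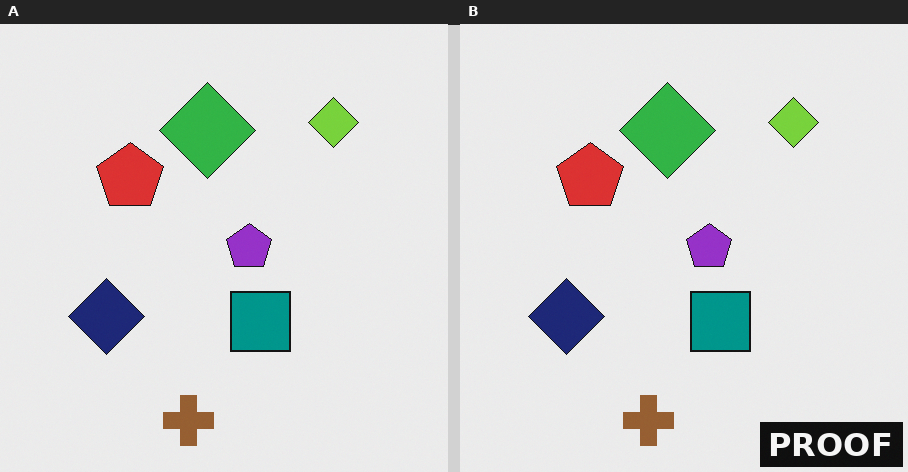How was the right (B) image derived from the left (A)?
The transformation is: watermarked with the text "PROOF" in the lower-right corner.

A dark label reading "PROOF" appears in the lower-right corner.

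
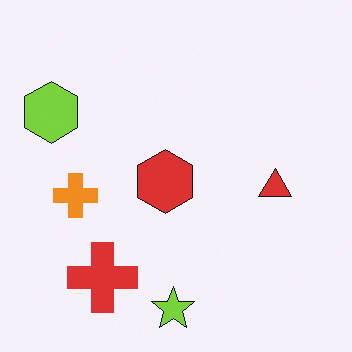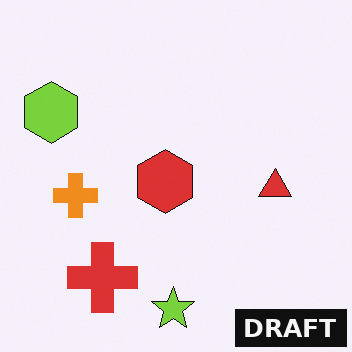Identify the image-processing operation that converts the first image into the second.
Watermarked with the text "DRAFT" in the lower-right corner.

A dark label reading "DRAFT" appears in the lower-right corner.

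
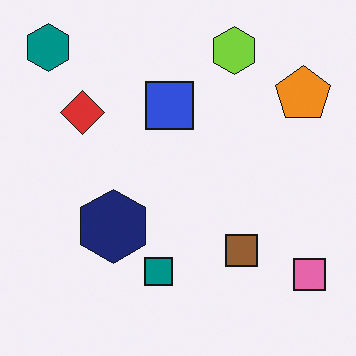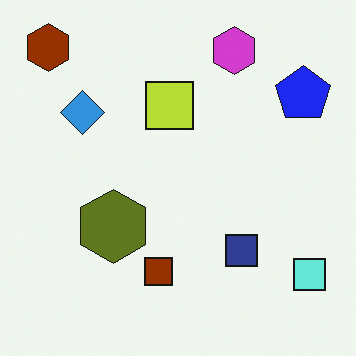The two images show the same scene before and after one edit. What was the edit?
The image was hue-shifted through roughly half the color wheel.

Every shape's color has rotated by the same amount around the hue wheel — a uniform hue shift.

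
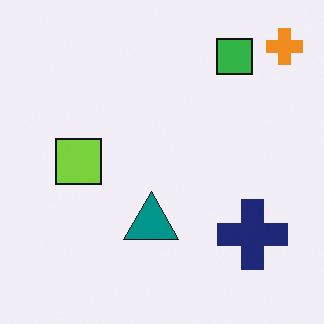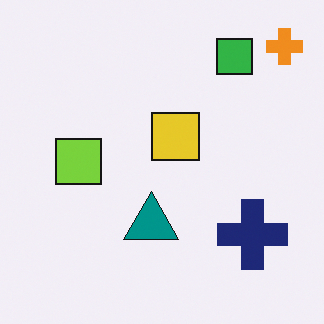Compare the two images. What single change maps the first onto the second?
The image was overlaid with an additional yellow square.

A yellow square appears in the second image that is absent from the first.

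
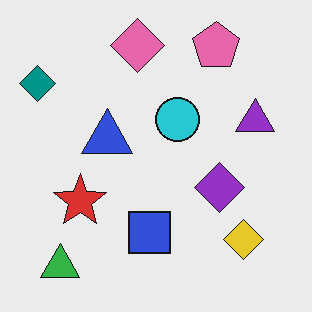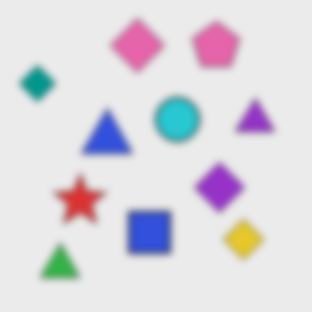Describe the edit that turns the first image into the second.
The transformation is: moderately blurred.

Shape edges and outlines are uniformly softened across the whole image.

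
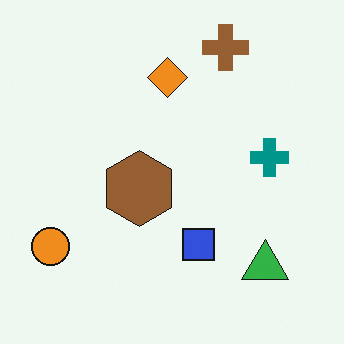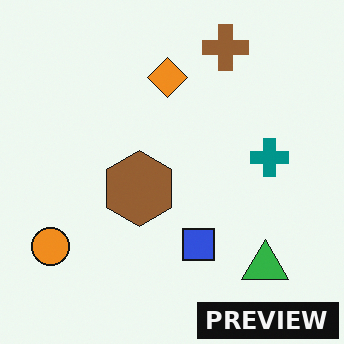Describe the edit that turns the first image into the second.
It was watermarked with the text "PREVIEW" in the lower-right corner.

A dark label reading "PREVIEW" appears in the lower-right corner.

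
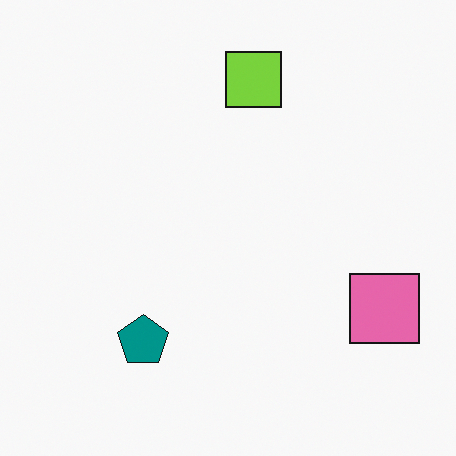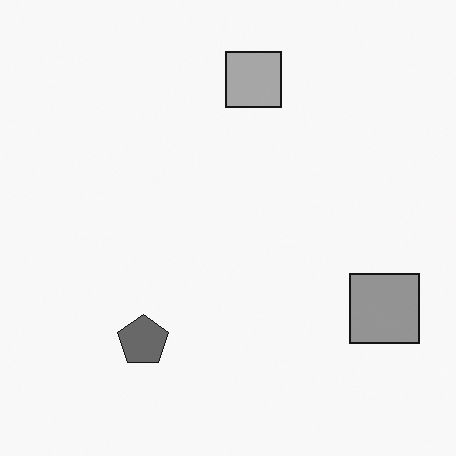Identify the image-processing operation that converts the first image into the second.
It was converted to grayscale.

All color is removed — every shape is now a shade of grey.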